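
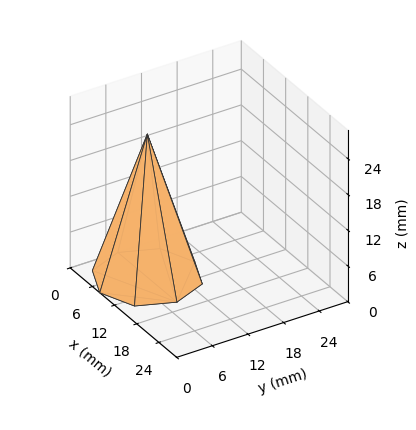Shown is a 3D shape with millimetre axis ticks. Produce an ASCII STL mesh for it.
Reading the render: the shape is a regular 8-sided pyramid, base circumscribed radius ≈ 8 mm, apex at z ≈ 24 mm (dimensions read to the nearest mm from the axis ticks). For the STL, each face is triangulated and given an outward normal.

solid part
  facet normal 0.0000 0.0000 -1.0000
    outer loop
      vertex 8.0 16.0 0.0
      vertex 13.7 13.7 0.0
      vertex 16.0 8.0 0.0
    endloop
  endfacet
  facet normal 0.0000 0.0000 -1.0000
    outer loop
      vertex 2.3 13.7 0.0
      vertex 8.0 16.0 0.0
      vertex 16.0 8.0 0.0
    endloop
  endfacet
  facet normal 0.0000 0.0000 -1.0000
    outer loop
      vertex 0.0 8.0 0.0
      vertex 2.3 13.7 0.0
      vertex 16.0 8.0 0.0
    endloop
  endfacet
  facet normal 0.0000 0.0000 -1.0000
    outer loop
      vertex 2.3 2.3 0.0
      vertex 0.0 8.0 0.0
      vertex 16.0 8.0 0.0
    endloop
  endfacet
  facet normal 0.0000 0.0000 -1.0000
    outer loop
      vertex 8.0 0.0 0.0
      vertex 2.3 2.3 0.0
      vertex 16.0 8.0 0.0
    endloop
  endfacet
  facet normal 0.0000 0.0000 -1.0000
    outer loop
      vertex 13.7 2.3 0.0
      vertex 8.0 0.0 0.0
      vertex 16.0 8.0 0.0
    endloop
  endfacet
  facet normal 0.8860 0.3575 0.2953
    outer loop
      vertex 16.0 8.0 0.0
      vertex 13.7 13.7 0.0
      vertex 8.0 8.0 24.0
    endloop
  endfacet
  facet normal 0.3575 0.8860 0.2953
    outer loop
      vertex 13.7 13.7 0.0
      vertex 8.0 16.0 0.0
      vertex 8.0 8.0 24.0
    endloop
  endfacet
  facet normal -0.3575 0.8860 0.2953
    outer loop
      vertex 8.0 16.0 0.0
      vertex 2.3 13.7 0.0
      vertex 8.0 8.0 24.0
    endloop
  endfacet
  facet normal -0.8860 0.3575 0.2953
    outer loop
      vertex 2.3 13.7 0.0
      vertex 0.0 8.0 0.0
      vertex 8.0 8.0 24.0
    endloop
  endfacet
  facet normal -0.8860 -0.3575 0.2953
    outer loop
      vertex 0.0 8.0 0.0
      vertex 2.3 2.3 0.0
      vertex 8.0 8.0 24.0
    endloop
  endfacet
  facet normal -0.3575 -0.8860 0.2953
    outer loop
      vertex 2.3 2.3 0.0
      vertex 8.0 0.0 0.0
      vertex 8.0 8.0 24.0
    endloop
  endfacet
  facet normal 0.3575 -0.8860 0.2953
    outer loop
      vertex 8.0 0.0 0.0
      vertex 13.7 2.3 0.0
      vertex 8.0 8.0 24.0
    endloop
  endfacet
  facet normal 0.8860 -0.3575 0.2953
    outer loop
      vertex 13.7 2.3 0.0
      vertex 16.0 8.0 0.0
      vertex 8.0 8.0 24.0
    endloop
  endfacet
endsolid part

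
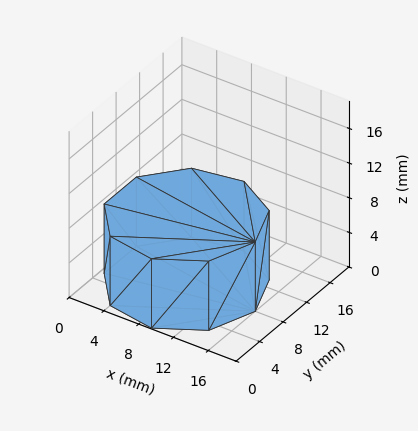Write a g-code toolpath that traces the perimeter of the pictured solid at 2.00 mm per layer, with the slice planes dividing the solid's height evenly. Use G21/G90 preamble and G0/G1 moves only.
Reading the render: the shape is a regular 9-sided prism (a cylinder approximated with 9 flat sides), circumscribed radius ≈ 8 mm, height ≈ 8 mm (dimensions read to the nearest mm from the axis ticks). For the g-code, the solid's height is divided into equal slices at the stated Δz and each level perimeter traced with G1 moves after a G0 lift.

; perimeter-only toolpath
G21 ; units = mm
G90 ; absolute positioning
G28 ; home
; layer 1
G0 Z2.00
G0 X16.00 Y8.00
G1 X14.13 Y13.14
G1 X9.39 Y15.88
G1 X4.00 Y14.93
G1 X0.48 Y10.74
G1 X0.48 Y5.26
G1 X4.00 Y1.07
G1 X9.39 Y0.12
G1 X14.13 Y2.86
G1 X16.00 Y8.00
; layer 2
G0 Z4.00
G0 X16.00 Y8.00
G1 X14.13 Y13.14
G1 X9.39 Y15.88
G1 X4.00 Y14.93
G1 X0.48 Y10.74
G1 X0.48 Y5.26
G1 X4.00 Y1.07
G1 X9.39 Y0.12
G1 X14.13 Y2.86
G1 X16.00 Y8.00
; layer 3
G0 Z6.00
G0 X16.00 Y8.00
G1 X14.13 Y13.14
G1 X9.39 Y15.88
G1 X4.00 Y14.93
G1 X0.48 Y10.74
G1 X0.48 Y5.26
G1 X4.00 Y1.07
G1 X9.39 Y0.12
G1 X14.13 Y2.86
G1 X16.00 Y8.00
; layer 4
G0 Z8.00
G0 X16.00 Y8.00
G1 X14.13 Y13.14
G1 X9.39 Y15.88
G1 X4.00 Y14.93
G1 X0.48 Y10.74
G1 X0.48 Y5.26
G1 X4.00 Y1.07
G1 X9.39 Y0.12
G1 X14.13 Y2.86
G1 X16.00 Y8.00
M2 ; end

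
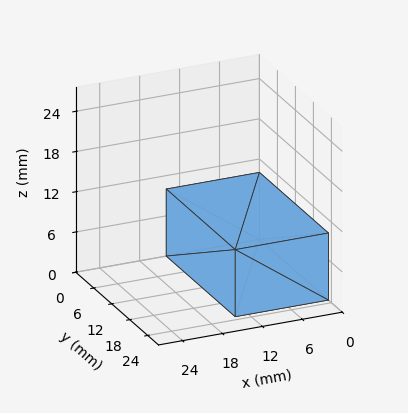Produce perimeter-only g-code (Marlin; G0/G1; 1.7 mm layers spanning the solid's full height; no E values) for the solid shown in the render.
Reading the render: the shape is a rectangular box, roughly 14 × 23 mm footprint and 10 mm tall (dimensions read to the nearest mm from the axis ticks). For the g-code, the solid's height is divided into equal slices at the stated Δz and each level perimeter traced with G1 moves after a G0 lift.

; perimeter-only toolpath
G21 ; units = mm
G90 ; absolute positioning
G28 ; home
; layer 1
G0 Z1.7
G0 X0.0 Y0.0
G1 X14.0 Y0.0
G1 X14.0 Y23.0
G1 X0.0 Y23.0
G1 X0.0 Y0.0
; layer 2
G0 Z3.3
G0 X0.0 Y0.0
G1 X14.0 Y0.0
G1 X14.0 Y23.0
G1 X0.0 Y23.0
G1 X0.0 Y0.0
; layer 3
G0 Z5.0
G0 X0.0 Y0.0
G1 X14.0 Y0.0
G1 X14.0 Y23.0
G1 X0.0 Y23.0
G1 X0.0 Y0.0
; layer 4
G0 Z6.7
G0 X0.0 Y0.0
G1 X14.0 Y0.0
G1 X14.0 Y23.0
G1 X0.0 Y23.0
G1 X0.0 Y0.0
; layer 5
G0 Z8.3
G0 X0.0 Y0.0
G1 X14.0 Y0.0
G1 X14.0 Y23.0
G1 X0.0 Y23.0
G1 X0.0 Y0.0
; layer 6
G0 Z10.0
G0 X0.0 Y0.0
G1 X14.0 Y0.0
G1 X14.0 Y23.0
G1 X0.0 Y23.0
G1 X0.0 Y0.0
M2 ; end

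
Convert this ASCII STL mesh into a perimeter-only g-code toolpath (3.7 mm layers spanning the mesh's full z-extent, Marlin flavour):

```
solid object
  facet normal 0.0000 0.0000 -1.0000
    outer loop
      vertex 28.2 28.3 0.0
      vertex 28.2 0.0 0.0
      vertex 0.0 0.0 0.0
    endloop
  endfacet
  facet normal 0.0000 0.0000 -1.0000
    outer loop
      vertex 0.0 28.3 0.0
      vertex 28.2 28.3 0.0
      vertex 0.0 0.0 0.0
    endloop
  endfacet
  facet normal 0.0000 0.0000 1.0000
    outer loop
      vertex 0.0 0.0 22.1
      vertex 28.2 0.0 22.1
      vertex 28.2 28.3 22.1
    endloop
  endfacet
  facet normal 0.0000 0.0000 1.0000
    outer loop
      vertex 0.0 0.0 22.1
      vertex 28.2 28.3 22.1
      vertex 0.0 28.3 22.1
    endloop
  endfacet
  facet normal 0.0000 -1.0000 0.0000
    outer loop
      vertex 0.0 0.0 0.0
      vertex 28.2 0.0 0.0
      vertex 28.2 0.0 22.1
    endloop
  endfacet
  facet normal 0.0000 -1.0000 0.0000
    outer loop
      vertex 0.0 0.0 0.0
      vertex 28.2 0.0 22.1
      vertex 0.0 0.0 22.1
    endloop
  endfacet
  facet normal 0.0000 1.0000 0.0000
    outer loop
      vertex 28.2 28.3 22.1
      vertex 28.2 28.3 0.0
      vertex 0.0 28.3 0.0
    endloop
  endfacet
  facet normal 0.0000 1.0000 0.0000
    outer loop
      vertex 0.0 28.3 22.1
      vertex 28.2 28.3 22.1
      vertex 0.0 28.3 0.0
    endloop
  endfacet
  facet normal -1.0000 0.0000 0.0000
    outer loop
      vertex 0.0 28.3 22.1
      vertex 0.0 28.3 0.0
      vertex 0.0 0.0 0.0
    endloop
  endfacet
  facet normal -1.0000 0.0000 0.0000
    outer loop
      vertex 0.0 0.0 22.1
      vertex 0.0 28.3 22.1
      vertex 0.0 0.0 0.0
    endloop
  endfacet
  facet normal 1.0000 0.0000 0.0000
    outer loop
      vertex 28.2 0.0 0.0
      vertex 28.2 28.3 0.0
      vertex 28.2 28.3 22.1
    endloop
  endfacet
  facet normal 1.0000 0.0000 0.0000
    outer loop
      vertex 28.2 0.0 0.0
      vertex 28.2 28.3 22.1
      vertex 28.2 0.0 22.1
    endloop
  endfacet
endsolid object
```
; perimeter-only toolpath
G21 ; units = mm
G90 ; absolute positioning
G28 ; home
; layer 1
G0 Z3.7
G0 X0.0 Y0.0
G1 X28.2 Y0.0
G1 X28.2 Y28.3
G1 X0.0 Y28.3
G1 X0.0 Y0.0
; layer 2
G0 Z7.4
G0 X0.0 Y0.0
G1 X28.2 Y0.0
G1 X28.2 Y28.3
G1 X0.0 Y28.3
G1 X0.0 Y0.0
; layer 3
G0 Z11.1
G0 X0.0 Y0.0
G1 X28.2 Y0.0
G1 X28.2 Y28.3
G1 X0.0 Y28.3
G1 X0.0 Y0.0
; layer 4
G0 Z14.7
G0 X0.0 Y0.0
G1 X28.2 Y0.0
G1 X28.2 Y28.3
G1 X0.0 Y28.3
G1 X0.0 Y0.0
; layer 5
G0 Z18.4
G0 X0.0 Y0.0
G1 X28.2 Y0.0
G1 X28.2 Y28.3
G1 X0.0 Y28.3
G1 X0.0 Y0.0
; layer 6
G0 Z22.1
G0 X0.0 Y0.0
G1 X28.2 Y0.0
G1 X28.2 Y28.3
G1 X0.0 Y28.3
G1 X0.0 Y0.0
M2 ; end

The solid is a rectangular box, roughly 28.2 × 28.3 mm footprint and 22.1 mm tall. Slicing at Δz = 3.7 mm — 6 equal slices spanning the solid's height, so layer i sits at z = i·h/6 — gives 6 non-empty perimeters. Each is a 4-segment closed polygon; G0 lifts to the layer z and rapids to the start vertex, then G1 traces the edges.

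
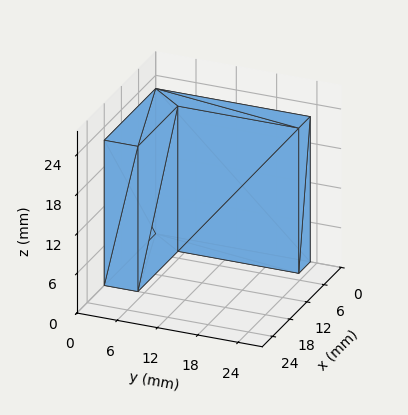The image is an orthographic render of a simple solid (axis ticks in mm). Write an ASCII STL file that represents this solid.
Reading the render: the shape is an L-shaped prism: outer 18 × 23 mm, arm thicknesses ≈ 5 mm (horizontal) and 4 mm (vertical), extruded 22 mm in z (dimensions read to the nearest mm from the axis ticks). For the STL, each face is triangulated and given an outward normal.

solid part
  facet normal 0.0000 0.0000 -1.0000
    outer loop
      vertex 18.000 5.000 0.000
      vertex 18.000 0.000 0.000
      vertex 0.000 0.000 0.000
    endloop
  endfacet
  facet normal 0.0000 0.0000 -1.0000
    outer loop
      vertex 4.000 5.000 0.000
      vertex 18.000 5.000 0.000
      vertex 0.000 0.000 0.000
    endloop
  endfacet
  facet normal 0.0000 0.0000 -1.0000
    outer loop
      vertex 4.000 23.000 0.000
      vertex 4.000 5.000 0.000
      vertex 0.000 0.000 0.000
    endloop
  endfacet
  facet normal 0.0000 0.0000 -1.0000
    outer loop
      vertex 0.000 23.000 0.000
      vertex 4.000 23.000 0.000
      vertex 0.000 0.000 0.000
    endloop
  endfacet
  facet normal 0.0000 0.0000 1.0000
    outer loop
      vertex 0.000 0.000 22.000
      vertex 18.000 0.000 22.000
      vertex 18.000 5.000 22.000
    endloop
  endfacet
  facet normal 0.0000 0.0000 1.0000
    outer loop
      vertex 0.000 0.000 22.000
      vertex 18.000 5.000 22.000
      vertex 4.000 5.000 22.000
    endloop
  endfacet
  facet normal 0.0000 0.0000 1.0000
    outer loop
      vertex 0.000 0.000 22.000
      vertex 4.000 5.000 22.000
      vertex 4.000 23.000 22.000
    endloop
  endfacet
  facet normal 0.0000 0.0000 1.0000
    outer loop
      vertex 0.000 0.000 22.000
      vertex 4.000 23.000 22.000
      vertex 0.000 23.000 22.000
    endloop
  endfacet
  facet normal 0.0000 -1.0000 0.0000
    outer loop
      vertex 0.000 0.000 0.000
      vertex 18.000 0.000 0.000
      vertex 18.000 0.000 22.000
    endloop
  endfacet
  facet normal 0.0000 -1.0000 0.0000
    outer loop
      vertex 0.000 0.000 0.000
      vertex 18.000 0.000 22.000
      vertex 0.000 0.000 22.000
    endloop
  endfacet
  facet normal 1.0000 0.0000 0.0000
    outer loop
      vertex 18.000 0.000 0.000
      vertex 18.000 5.000 0.000
      vertex 18.000 5.000 22.000
    endloop
  endfacet
  facet normal 1.0000 0.0000 0.0000
    outer loop
      vertex 18.000 0.000 0.000
      vertex 18.000 5.000 22.000
      vertex 18.000 0.000 22.000
    endloop
  endfacet
  facet normal 0.0000 1.0000 0.0000
    outer loop
      vertex 18.000 5.000 0.000
      vertex 4.000 5.000 0.000
      vertex 4.000 5.000 22.000
    endloop
  endfacet
  facet normal 0.0000 1.0000 0.0000
    outer loop
      vertex 18.000 5.000 0.000
      vertex 4.000 5.000 22.000
      vertex 18.000 5.000 22.000
    endloop
  endfacet
  facet normal 1.0000 0.0000 0.0000
    outer loop
      vertex 4.000 5.000 0.000
      vertex 4.000 23.000 0.000
      vertex 4.000 23.000 22.000
    endloop
  endfacet
  facet normal 1.0000 0.0000 0.0000
    outer loop
      vertex 4.000 5.000 0.000
      vertex 4.000 23.000 22.000
      vertex 4.000 5.000 22.000
    endloop
  endfacet
  facet normal 0.0000 1.0000 0.0000
    outer loop
      vertex 4.000 23.000 0.000
      vertex 0.000 23.000 0.000
      vertex 0.000 23.000 22.000
    endloop
  endfacet
  facet normal 0.0000 1.0000 0.0000
    outer loop
      vertex 4.000 23.000 0.000
      vertex 0.000 23.000 22.000
      vertex 4.000 23.000 22.000
    endloop
  endfacet
  facet normal -1.0000 0.0000 0.0000
    outer loop
      vertex 0.000 23.000 0.000
      vertex 0.000 0.000 0.000
      vertex 0.000 0.000 22.000
    endloop
  endfacet
  facet normal -1.0000 0.0000 0.0000
    outer loop
      vertex 0.000 23.000 0.000
      vertex 0.000 0.000 22.000
      vertex 0.000 23.000 22.000
    endloop
  endfacet
endsolid part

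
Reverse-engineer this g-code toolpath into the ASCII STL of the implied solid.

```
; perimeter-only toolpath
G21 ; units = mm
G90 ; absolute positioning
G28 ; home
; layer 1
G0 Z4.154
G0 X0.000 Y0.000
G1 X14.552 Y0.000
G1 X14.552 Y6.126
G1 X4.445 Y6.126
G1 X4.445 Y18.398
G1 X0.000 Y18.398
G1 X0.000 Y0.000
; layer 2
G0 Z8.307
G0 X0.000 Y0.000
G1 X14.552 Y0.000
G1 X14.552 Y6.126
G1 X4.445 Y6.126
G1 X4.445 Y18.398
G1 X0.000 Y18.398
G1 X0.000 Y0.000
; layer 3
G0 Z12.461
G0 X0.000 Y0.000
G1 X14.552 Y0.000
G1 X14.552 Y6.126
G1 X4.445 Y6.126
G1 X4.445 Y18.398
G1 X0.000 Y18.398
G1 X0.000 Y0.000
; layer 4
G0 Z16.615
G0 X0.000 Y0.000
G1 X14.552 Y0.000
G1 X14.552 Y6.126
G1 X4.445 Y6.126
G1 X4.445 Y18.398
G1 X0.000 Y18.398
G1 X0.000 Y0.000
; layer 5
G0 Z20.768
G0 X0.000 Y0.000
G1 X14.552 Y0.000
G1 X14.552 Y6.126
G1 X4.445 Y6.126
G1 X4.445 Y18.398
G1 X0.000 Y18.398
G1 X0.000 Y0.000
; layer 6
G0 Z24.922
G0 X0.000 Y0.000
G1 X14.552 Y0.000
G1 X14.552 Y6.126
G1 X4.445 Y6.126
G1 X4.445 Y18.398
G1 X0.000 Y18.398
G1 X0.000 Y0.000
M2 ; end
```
solid part
  facet normal 0.0000 0.0000 -1.0000
    outer loop
      vertex 14.552 6.126 0.000
      vertex 14.552 0.000 0.000
      vertex 0.000 0.000 0.000
    endloop
  endfacet
  facet normal 0.0000 0.0000 -1.0000
    outer loop
      vertex 4.445 6.126 0.000
      vertex 14.552 6.126 0.000
      vertex 0.000 0.000 0.000
    endloop
  endfacet
  facet normal 0.0000 0.0000 -1.0000
    outer loop
      vertex 4.445 18.398 0.000
      vertex 4.445 6.126 0.000
      vertex 0.000 0.000 0.000
    endloop
  endfacet
  facet normal 0.0000 0.0000 -1.0000
    outer loop
      vertex 0.000 18.398 0.000
      vertex 4.445 18.398 0.000
      vertex 0.000 0.000 0.000
    endloop
  endfacet
  facet normal 0.0000 0.0000 1.0000
    outer loop
      vertex 0.000 0.000 24.922
      vertex 14.552 0.000 24.922
      vertex 14.552 6.126 24.922
    endloop
  endfacet
  facet normal 0.0000 0.0000 1.0000
    outer loop
      vertex 0.000 0.000 24.922
      vertex 14.552 6.126 24.922
      vertex 4.445 6.126 24.922
    endloop
  endfacet
  facet normal 0.0000 0.0000 1.0000
    outer loop
      vertex 0.000 0.000 24.922
      vertex 4.445 6.126 24.922
      vertex 4.445 18.398 24.922
    endloop
  endfacet
  facet normal 0.0000 0.0000 1.0000
    outer loop
      vertex 0.000 0.000 24.922
      vertex 4.445 18.398 24.922
      vertex 0.000 18.398 24.922
    endloop
  endfacet
  facet normal 0.0000 -1.0000 0.0000
    outer loop
      vertex 0.000 0.000 0.000
      vertex 14.552 0.000 0.000
      vertex 14.552 0.000 24.922
    endloop
  endfacet
  facet normal 0.0000 -1.0000 0.0000
    outer loop
      vertex 0.000 0.000 0.000
      vertex 14.552 0.000 24.922
      vertex 0.000 0.000 24.922
    endloop
  endfacet
  facet normal 1.0000 0.0000 0.0000
    outer loop
      vertex 14.552 0.000 0.000
      vertex 14.552 6.126 0.000
      vertex 14.552 6.126 24.922
    endloop
  endfacet
  facet normal 1.0000 0.0000 0.0000
    outer loop
      vertex 14.552 0.000 0.000
      vertex 14.552 6.126 24.922
      vertex 14.552 0.000 24.922
    endloop
  endfacet
  facet normal 0.0000 1.0000 0.0000
    outer loop
      vertex 14.552 6.126 0.000
      vertex 4.445 6.126 0.000
      vertex 4.445 6.126 24.922
    endloop
  endfacet
  facet normal 0.0000 1.0000 0.0000
    outer loop
      vertex 14.552 6.126 0.000
      vertex 4.445 6.126 24.922
      vertex 14.552 6.126 24.922
    endloop
  endfacet
  facet normal 1.0000 0.0000 0.0000
    outer loop
      vertex 4.445 6.126 0.000
      vertex 4.445 18.398 0.000
      vertex 4.445 18.398 24.922
    endloop
  endfacet
  facet normal 1.0000 0.0000 0.0000
    outer loop
      vertex 4.445 6.126 0.000
      vertex 4.445 18.398 24.922
      vertex 4.445 6.126 24.922
    endloop
  endfacet
  facet normal 0.0000 1.0000 0.0000
    outer loop
      vertex 4.445 18.398 0.000
      vertex 0.000 18.398 0.000
      vertex 0.000 18.398 24.922
    endloop
  endfacet
  facet normal 0.0000 1.0000 0.0000
    outer loop
      vertex 4.445 18.398 0.000
      vertex 0.000 18.398 24.922
      vertex 4.445 18.398 24.922
    endloop
  endfacet
  facet normal -1.0000 0.0000 0.0000
    outer loop
      vertex 0.000 18.398 0.000
      vertex 0.000 0.000 0.000
      vertex 0.000 0.000 24.922
    endloop
  endfacet
  facet normal -1.0000 0.0000 0.0000
    outer loop
      vertex 0.000 18.398 0.000
      vertex 0.000 0.000 24.922
      vertex 0.000 18.398 24.922
    endloop
  endfacet
endsolid part

The G0 Z moves step by Δz≈4.154 mm. Every layer's G1 loop is the same polygon, so the solid is a straight extrusion of it from z=0 to z≈24.9. Closing with flat bottom and top caps and triangulating gives 20 facets — an L-shaped prism: outer 14.6 × 18.4 mm, arm thicknesses ≈ 6.13 mm (horizontal) and 4.45 mm (vertical), extruded 24.9 mm in z.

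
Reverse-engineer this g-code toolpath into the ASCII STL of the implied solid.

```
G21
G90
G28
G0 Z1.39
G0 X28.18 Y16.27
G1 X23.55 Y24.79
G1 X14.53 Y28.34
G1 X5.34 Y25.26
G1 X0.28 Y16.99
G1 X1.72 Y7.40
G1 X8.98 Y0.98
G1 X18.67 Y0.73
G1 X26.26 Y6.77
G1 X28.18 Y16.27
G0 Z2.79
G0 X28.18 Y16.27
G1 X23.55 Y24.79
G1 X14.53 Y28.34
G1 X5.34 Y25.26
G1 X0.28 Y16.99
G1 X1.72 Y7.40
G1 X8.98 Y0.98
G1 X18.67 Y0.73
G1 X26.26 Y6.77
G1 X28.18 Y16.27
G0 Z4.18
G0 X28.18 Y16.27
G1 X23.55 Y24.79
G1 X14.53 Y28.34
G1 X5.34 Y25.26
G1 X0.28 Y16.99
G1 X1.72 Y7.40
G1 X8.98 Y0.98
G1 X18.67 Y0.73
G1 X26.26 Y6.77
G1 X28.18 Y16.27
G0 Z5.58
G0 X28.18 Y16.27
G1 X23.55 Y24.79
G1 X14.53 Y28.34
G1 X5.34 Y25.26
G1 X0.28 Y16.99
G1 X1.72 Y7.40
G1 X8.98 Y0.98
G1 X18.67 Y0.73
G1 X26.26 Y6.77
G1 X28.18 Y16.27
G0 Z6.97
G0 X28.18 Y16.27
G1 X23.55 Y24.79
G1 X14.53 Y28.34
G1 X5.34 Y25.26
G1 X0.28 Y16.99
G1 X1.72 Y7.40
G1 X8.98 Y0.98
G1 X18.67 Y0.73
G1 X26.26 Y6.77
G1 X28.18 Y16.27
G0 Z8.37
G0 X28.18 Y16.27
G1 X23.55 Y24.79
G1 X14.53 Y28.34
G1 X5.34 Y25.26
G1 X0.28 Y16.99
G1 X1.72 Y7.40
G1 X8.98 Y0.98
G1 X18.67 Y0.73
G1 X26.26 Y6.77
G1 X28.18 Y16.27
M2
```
solid part
  facet normal 0.0000 0.0000 -1.0000
    outer loop
      vertex 14.53 28.34 0.00
      vertex 23.55 24.79 0.00
      vertex 28.18 16.27 0.00
    endloop
  endfacet
  facet normal 0.0000 0.0000 -1.0000
    outer loop
      vertex 5.34 25.26 0.00
      vertex 14.53 28.34 0.00
      vertex 28.18 16.27 0.00
    endloop
  endfacet
  facet normal 0.0000 0.0000 -1.0000
    outer loop
      vertex 0.28 16.99 0.00
      vertex 5.34 25.26 0.00
      vertex 28.18 16.27 0.00
    endloop
  endfacet
  facet normal 0.0000 0.0000 -1.0000
    outer loop
      vertex 1.72 7.40 0.00
      vertex 0.28 16.99 0.00
      vertex 28.18 16.27 0.00
    endloop
  endfacet
  facet normal 0.0000 0.0000 -1.0000
    outer loop
      vertex 8.98 0.98 0.00
      vertex 1.72 7.40 0.00
      vertex 28.18 16.27 0.00
    endloop
  endfacet
  facet normal 0.0000 0.0000 -1.0000
    outer loop
      vertex 18.67 0.73 0.00
      vertex 8.98 0.98 0.00
      vertex 28.18 16.27 0.00
    endloop
  endfacet
  facet normal 0.0000 0.0000 -1.0000
    outer loop
      vertex 26.26 6.77 0.00
      vertex 18.67 0.73 0.00
      vertex 28.18 16.27 0.00
    endloop
  endfacet
  facet normal 0.0000 0.0000 1.0000
    outer loop
      vertex 28.18 16.27 8.37
      vertex 23.55 24.79 8.37
      vertex 14.53 28.34 8.37
    endloop
  endfacet
  facet normal 0.0000 0.0000 1.0000
    outer loop
      vertex 28.18 16.27 8.37
      vertex 14.53 28.34 8.37
      vertex 5.34 25.26 8.37
    endloop
  endfacet
  facet normal 0.0000 0.0000 1.0000
    outer loop
      vertex 28.18 16.27 8.37
      vertex 5.34 25.26 8.37
      vertex 0.28 16.99 8.37
    endloop
  endfacet
  facet normal 0.0000 0.0000 1.0000
    outer loop
      vertex 28.18 16.27 8.37
      vertex 0.28 16.99 8.37
      vertex 1.72 7.40 8.37
    endloop
  endfacet
  facet normal 0.0000 0.0000 1.0000
    outer loop
      vertex 28.18 16.27 8.37
      vertex 1.72 7.40 8.37
      vertex 8.98 0.98 8.37
    endloop
  endfacet
  facet normal 0.0000 0.0000 1.0000
    outer loop
      vertex 28.18 16.27 8.37
      vertex 8.98 0.98 8.37
      vertex 18.67 0.73 8.37
    endloop
  endfacet
  facet normal 0.0000 0.0000 1.0000
    outer loop
      vertex 28.18 16.27 8.37
      vertex 18.67 0.73 8.37
      vertex 26.26 6.77 8.37
    endloop
  endfacet
  facet normal 0.8786 0.4775 0.0000
    outer loop
      vertex 28.18 16.27 0.00
      vertex 23.55 24.79 0.00
      vertex 23.55 24.79 8.37
    endloop
  endfacet
  facet normal 0.8786 0.4775 0.0000
    outer loop
      vertex 28.18 16.27 0.00
      vertex 23.55 24.79 8.37
      vertex 28.18 16.27 8.37
    endloop
  endfacet
  facet normal 0.3662 0.9305 0.0000
    outer loop
      vertex 23.55 24.79 0.00
      vertex 14.53 28.34 0.00
      vertex 14.53 28.34 8.37
    endloop
  endfacet
  facet normal 0.3662 0.9305 0.0000
    outer loop
      vertex 23.55 24.79 0.00
      vertex 14.53 28.34 8.37
      vertex 23.55 24.79 8.37
    endloop
  endfacet
  facet normal -0.3178 0.9482 0.0000
    outer loop
      vertex 14.53 28.34 0.00
      vertex 5.34 25.26 0.00
      vertex 5.34 25.26 8.37
    endloop
  endfacet
  facet normal -0.3178 0.9482 0.0000
    outer loop
      vertex 14.53 28.34 0.00
      vertex 5.34 25.26 8.37
      vertex 14.53 28.34 8.37
    endloop
  endfacet
  facet normal -0.8530 0.5219 0.0000
    outer loop
      vertex 5.34 25.26 0.00
      vertex 0.28 16.99 0.00
      vertex 0.28 16.99 8.37
    endloop
  endfacet
  facet normal -0.8530 0.5219 0.0000
    outer loop
      vertex 5.34 25.26 0.00
      vertex 0.28 16.99 8.37
      vertex 5.34 25.26 8.37
    endloop
  endfacet
  facet normal -0.9889 -0.1485 0.0000
    outer loop
      vertex 0.28 16.99 0.00
      vertex 1.72 7.40 0.00
      vertex 1.72 7.40 8.37
    endloop
  endfacet
  facet normal -0.9889 -0.1485 0.0000
    outer loop
      vertex 0.28 16.99 0.00
      vertex 1.72 7.40 8.37
      vertex 0.28 16.99 8.37
    endloop
  endfacet
  facet normal -0.6624 -0.7491 0.0000
    outer loop
      vertex 1.72 7.40 0.00
      vertex 8.98 0.98 0.00
      vertex 8.98 0.98 8.37
    endloop
  endfacet
  facet normal -0.6624 -0.7491 0.0000
    outer loop
      vertex 1.72 7.40 0.00
      vertex 8.98 0.98 8.37
      vertex 1.72 7.40 8.37
    endloop
  endfacet
  facet normal -0.0258 -0.9997 0.0000
    outer loop
      vertex 8.98 0.98 0.00
      vertex 18.67 0.73 0.00
      vertex 18.67 0.73 8.37
    endloop
  endfacet
  facet normal -0.0258 -0.9997 0.0000
    outer loop
      vertex 8.98 0.98 0.00
      vertex 18.67 0.73 8.37
      vertex 8.98 0.98 8.37
    endloop
  endfacet
  facet normal 0.6227 -0.7825 0.0000
    outer loop
      vertex 18.67 0.73 0.00
      vertex 26.26 6.77 0.00
      vertex 26.26 6.77 8.37
    endloop
  endfacet
  facet normal 0.6227 -0.7825 0.0000
    outer loop
      vertex 18.67 0.73 0.00
      vertex 26.26 6.77 8.37
      vertex 18.67 0.73 8.37
    endloop
  endfacet
  facet normal 0.9802 -0.1981 0.0000
    outer loop
      vertex 26.26 6.77 0.00
      vertex 28.18 16.27 0.00
      vertex 28.18 16.27 8.37
    endloop
  endfacet
  facet normal 0.9802 -0.1981 0.0000
    outer loop
      vertex 26.26 6.77 0.00
      vertex 28.18 16.27 8.37
      vertex 26.26 6.77 8.37
    endloop
  endfacet
endsolid part

The G0 Z moves step by Δz≈1.39 mm. Every layer's G1 loop is the same polygon, so the solid is a straight extrusion of it from z=0 to z≈8.37. Closing with flat bottom and top caps and triangulating gives 32 facets — a regular 9-sided prism (a cylinder approximated with 9 flat sides), circumscribed radius ≈ 14.2 mm, height ≈ 8.37 mm.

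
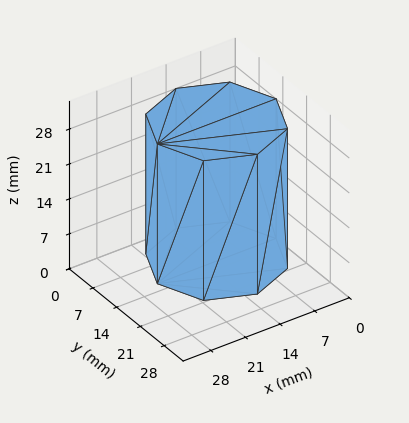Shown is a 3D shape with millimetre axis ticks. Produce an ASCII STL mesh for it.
Reading the render: the shape is a regular 8-sided prism (a cylinder approximated with 8 flat sides), circumscribed radius ≈ 12 mm, height ≈ 28 mm (dimensions read to the nearest mm from the axis ticks). For the STL, each face is triangulated and given an outward normal.

solid part
  facet normal 0.0000 0.0000 -1.0000
    outer loop
      vertex 12.0 24.0 0.0
      vertex 20.5 20.5 0.0
      vertex 24.0 12.0 0.0
    endloop
  endfacet
  facet normal 0.0000 0.0000 -1.0000
    outer loop
      vertex 3.5 20.5 0.0
      vertex 12.0 24.0 0.0
      vertex 24.0 12.0 0.0
    endloop
  endfacet
  facet normal 0.0000 0.0000 -1.0000
    outer loop
      vertex 0.0 12.0 0.0
      vertex 3.5 20.5 0.0
      vertex 24.0 12.0 0.0
    endloop
  endfacet
  facet normal 0.0000 0.0000 -1.0000
    outer loop
      vertex 3.5 3.5 0.0
      vertex 0.0 12.0 0.0
      vertex 24.0 12.0 0.0
    endloop
  endfacet
  facet normal 0.0000 0.0000 -1.0000
    outer loop
      vertex 12.0 0.0 0.0
      vertex 3.5 3.5 0.0
      vertex 24.0 12.0 0.0
    endloop
  endfacet
  facet normal 0.0000 0.0000 -1.0000
    outer loop
      vertex 20.5 3.5 0.0
      vertex 12.0 0.0 0.0
      vertex 24.0 12.0 0.0
    endloop
  endfacet
  facet normal 0.0000 0.0000 1.0000
    outer loop
      vertex 24.0 12.0 28.0
      vertex 20.5 20.5 28.0
      vertex 12.0 24.0 28.0
    endloop
  endfacet
  facet normal 0.0000 0.0000 1.0000
    outer loop
      vertex 24.0 12.0 28.0
      vertex 12.0 24.0 28.0
      vertex 3.5 20.5 28.0
    endloop
  endfacet
  facet normal 0.0000 0.0000 1.0000
    outer loop
      vertex 24.0 12.0 28.0
      vertex 3.5 20.5 28.0
      vertex 0.0 12.0 28.0
    endloop
  endfacet
  facet normal 0.0000 0.0000 1.0000
    outer loop
      vertex 24.0 12.0 28.0
      vertex 0.0 12.0 28.0
      vertex 3.5 3.5 28.0
    endloop
  endfacet
  facet normal 0.0000 0.0000 1.0000
    outer loop
      vertex 24.0 12.0 28.0
      vertex 3.5 3.5 28.0
      vertex 12.0 0.0 28.0
    endloop
  endfacet
  facet normal 0.0000 0.0000 1.0000
    outer loop
      vertex 24.0 12.0 28.0
      vertex 12.0 0.0 28.0
      vertex 20.5 3.5 28.0
    endloop
  endfacet
  facet normal 0.9247 0.3807 0.0000
    outer loop
      vertex 24.0 12.0 0.0
      vertex 20.5 20.5 0.0
      vertex 20.5 20.5 28.0
    endloop
  endfacet
  facet normal 0.9247 0.3807 0.0000
    outer loop
      vertex 24.0 12.0 0.0
      vertex 20.5 20.5 28.0
      vertex 24.0 12.0 28.0
    endloop
  endfacet
  facet normal 0.3807 0.9247 0.0000
    outer loop
      vertex 20.5 20.5 0.0
      vertex 12.0 24.0 0.0
      vertex 12.0 24.0 28.0
    endloop
  endfacet
  facet normal 0.3807 0.9247 0.0000
    outer loop
      vertex 20.5 20.5 0.0
      vertex 12.0 24.0 28.0
      vertex 20.5 20.5 28.0
    endloop
  endfacet
  facet normal -0.3807 0.9247 0.0000
    outer loop
      vertex 12.0 24.0 0.0
      vertex 3.5 20.5 0.0
      vertex 3.5 20.5 28.0
    endloop
  endfacet
  facet normal -0.3807 0.9247 0.0000
    outer loop
      vertex 12.0 24.0 0.0
      vertex 3.5 20.5 28.0
      vertex 12.0 24.0 28.0
    endloop
  endfacet
  facet normal -0.9247 0.3807 0.0000
    outer loop
      vertex 3.5 20.5 0.0
      vertex 0.0 12.0 0.0
      vertex 0.0 12.0 28.0
    endloop
  endfacet
  facet normal -0.9247 0.3807 0.0000
    outer loop
      vertex 3.5 20.5 0.0
      vertex 0.0 12.0 28.0
      vertex 3.5 20.5 28.0
    endloop
  endfacet
  facet normal -0.9247 -0.3807 0.0000
    outer loop
      vertex 0.0 12.0 0.0
      vertex 3.5 3.5 0.0
      vertex 3.5 3.5 28.0
    endloop
  endfacet
  facet normal -0.9247 -0.3807 0.0000
    outer loop
      vertex 0.0 12.0 0.0
      vertex 3.5 3.5 28.0
      vertex 0.0 12.0 28.0
    endloop
  endfacet
  facet normal -0.3807 -0.9247 0.0000
    outer loop
      vertex 3.5 3.5 0.0
      vertex 12.0 0.0 0.0
      vertex 12.0 0.0 28.0
    endloop
  endfacet
  facet normal -0.3807 -0.9247 0.0000
    outer loop
      vertex 3.5 3.5 0.0
      vertex 12.0 0.0 28.0
      vertex 3.5 3.5 28.0
    endloop
  endfacet
  facet normal 0.3807 -0.9247 0.0000
    outer loop
      vertex 12.0 0.0 0.0
      vertex 20.5 3.5 0.0
      vertex 20.5 3.5 28.0
    endloop
  endfacet
  facet normal 0.3807 -0.9247 0.0000
    outer loop
      vertex 12.0 0.0 0.0
      vertex 20.5 3.5 28.0
      vertex 12.0 0.0 28.0
    endloop
  endfacet
  facet normal 0.9247 -0.3807 0.0000
    outer loop
      vertex 20.5 3.5 0.0
      vertex 24.0 12.0 0.0
      vertex 24.0 12.0 28.0
    endloop
  endfacet
  facet normal 0.9247 -0.3807 0.0000
    outer loop
      vertex 20.5 3.5 0.0
      vertex 24.0 12.0 28.0
      vertex 20.5 3.5 28.0
    endloop
  endfacet
endsolid part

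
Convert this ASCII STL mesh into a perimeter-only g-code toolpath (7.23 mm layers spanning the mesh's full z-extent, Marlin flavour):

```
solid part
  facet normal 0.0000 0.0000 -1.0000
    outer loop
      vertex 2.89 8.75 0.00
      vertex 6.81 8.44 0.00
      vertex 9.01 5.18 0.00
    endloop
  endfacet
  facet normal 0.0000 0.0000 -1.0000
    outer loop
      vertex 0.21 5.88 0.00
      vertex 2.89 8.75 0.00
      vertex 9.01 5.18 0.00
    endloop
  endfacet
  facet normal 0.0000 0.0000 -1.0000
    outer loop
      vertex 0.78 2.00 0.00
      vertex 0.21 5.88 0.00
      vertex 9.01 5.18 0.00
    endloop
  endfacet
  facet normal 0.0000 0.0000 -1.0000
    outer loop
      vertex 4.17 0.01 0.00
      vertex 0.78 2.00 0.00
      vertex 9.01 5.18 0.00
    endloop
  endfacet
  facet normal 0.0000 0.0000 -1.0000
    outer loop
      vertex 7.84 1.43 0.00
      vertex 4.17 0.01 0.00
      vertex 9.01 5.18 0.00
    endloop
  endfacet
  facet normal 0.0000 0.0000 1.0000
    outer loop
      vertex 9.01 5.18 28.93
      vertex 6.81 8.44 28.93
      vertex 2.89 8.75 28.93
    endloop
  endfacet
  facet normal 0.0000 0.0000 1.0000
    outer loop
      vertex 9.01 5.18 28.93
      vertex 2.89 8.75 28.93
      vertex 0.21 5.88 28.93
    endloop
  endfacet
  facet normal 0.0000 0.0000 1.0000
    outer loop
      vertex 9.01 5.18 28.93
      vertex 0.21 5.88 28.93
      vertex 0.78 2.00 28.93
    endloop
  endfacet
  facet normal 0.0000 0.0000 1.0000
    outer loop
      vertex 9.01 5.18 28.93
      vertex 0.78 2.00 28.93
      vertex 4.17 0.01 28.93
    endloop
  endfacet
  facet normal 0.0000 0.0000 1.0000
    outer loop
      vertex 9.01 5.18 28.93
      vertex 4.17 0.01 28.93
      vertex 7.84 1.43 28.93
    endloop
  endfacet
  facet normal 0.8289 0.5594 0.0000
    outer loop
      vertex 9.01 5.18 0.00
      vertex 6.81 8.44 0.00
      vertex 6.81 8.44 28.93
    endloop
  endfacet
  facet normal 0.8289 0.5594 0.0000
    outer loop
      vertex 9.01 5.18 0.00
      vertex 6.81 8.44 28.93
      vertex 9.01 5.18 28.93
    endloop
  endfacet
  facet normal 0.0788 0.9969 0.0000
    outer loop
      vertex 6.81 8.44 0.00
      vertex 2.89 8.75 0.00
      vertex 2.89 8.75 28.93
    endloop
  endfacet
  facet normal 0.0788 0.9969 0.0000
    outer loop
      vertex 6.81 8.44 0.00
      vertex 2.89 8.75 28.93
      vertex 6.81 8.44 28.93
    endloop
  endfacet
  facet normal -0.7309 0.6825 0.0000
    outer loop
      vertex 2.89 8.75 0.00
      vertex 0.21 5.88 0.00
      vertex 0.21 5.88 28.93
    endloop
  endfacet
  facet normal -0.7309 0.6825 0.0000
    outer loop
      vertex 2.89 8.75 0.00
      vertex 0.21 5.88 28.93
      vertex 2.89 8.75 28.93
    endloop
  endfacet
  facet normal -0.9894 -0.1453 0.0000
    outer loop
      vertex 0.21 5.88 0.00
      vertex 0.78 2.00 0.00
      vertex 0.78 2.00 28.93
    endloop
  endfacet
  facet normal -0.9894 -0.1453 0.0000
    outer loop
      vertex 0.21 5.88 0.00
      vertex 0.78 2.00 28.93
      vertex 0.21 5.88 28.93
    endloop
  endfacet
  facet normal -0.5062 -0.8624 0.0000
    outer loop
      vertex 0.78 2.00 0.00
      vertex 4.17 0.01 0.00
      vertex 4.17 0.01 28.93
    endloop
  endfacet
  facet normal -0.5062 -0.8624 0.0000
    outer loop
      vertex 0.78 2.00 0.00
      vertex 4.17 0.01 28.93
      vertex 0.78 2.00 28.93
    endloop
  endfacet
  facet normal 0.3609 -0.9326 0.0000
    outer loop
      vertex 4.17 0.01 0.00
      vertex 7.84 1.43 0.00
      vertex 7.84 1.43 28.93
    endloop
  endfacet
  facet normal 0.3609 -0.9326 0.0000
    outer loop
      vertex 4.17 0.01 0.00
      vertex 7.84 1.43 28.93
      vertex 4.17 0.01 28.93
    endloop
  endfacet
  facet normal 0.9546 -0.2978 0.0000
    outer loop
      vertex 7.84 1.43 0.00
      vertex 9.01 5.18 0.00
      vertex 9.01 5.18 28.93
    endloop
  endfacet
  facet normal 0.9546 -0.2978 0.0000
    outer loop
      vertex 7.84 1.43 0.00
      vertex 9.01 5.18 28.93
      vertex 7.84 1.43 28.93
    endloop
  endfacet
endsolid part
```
; perimeter-only toolpath
G21 ; units = mm
G90 ; absolute positioning
G28 ; home
; layer 1
G0 Z7.23
G0 X9.01 Y5.18
G1 X6.81 Y8.44
G1 X2.89 Y8.75
G1 X0.21 Y5.88
G1 X0.78 Y2.00
G1 X4.17 Y0.01
G1 X7.84 Y1.43
G1 X9.01 Y5.18
; layer 2
G0 Z14.46
G0 X9.01 Y5.18
G1 X6.81 Y8.44
G1 X2.89 Y8.75
G1 X0.21 Y5.88
G1 X0.78 Y2.00
G1 X4.17 Y0.01
G1 X7.84 Y1.43
G1 X9.01 Y5.18
; layer 3
G0 Z21.70
G0 X9.01 Y5.18
G1 X6.81 Y8.44
G1 X2.89 Y8.75
G1 X0.21 Y5.88
G1 X0.78 Y2.00
G1 X4.17 Y0.01
G1 X7.84 Y1.43
G1 X9.01 Y5.18
; layer 4
G0 Z28.93
G0 X9.01 Y5.18
G1 X6.81 Y8.44
G1 X2.89 Y8.75
G1 X0.21 Y5.88
G1 X0.78 Y2.00
G1 X4.17 Y0.01
G1 X7.84 Y1.43
G1 X9.01 Y5.18
M2 ; end

The solid is a regular 7-sided prism (a cylinder approximated with 7 flat sides), circumscribed radius ≈ 4.53 mm, height ≈ 28.9 mm. Slicing at Δz = 7.23 mm — 4 equal slices spanning the solid's height, so layer i sits at z = i·h/4 — gives 4 non-empty perimeters. Each is a 7-segment closed polygon; G0 lifts to the layer z and rapids to the start vertex, then G1 traces the edges.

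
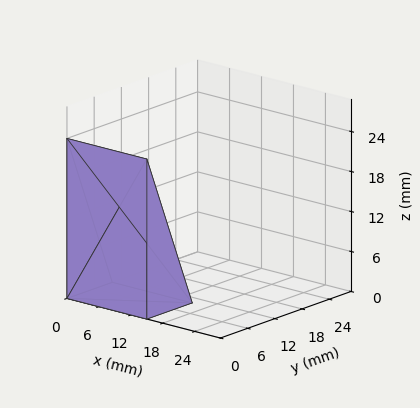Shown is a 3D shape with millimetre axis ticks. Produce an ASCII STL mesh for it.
Reading the render: the shape is a wedge (ramp): 15 × 10 mm base, rising to 24 mm along the y=0 edge and sloping linearly to z=0 at y=10 (dimensions read to the nearest mm from the axis ticks). For the STL, each face is triangulated and given an outward normal.

solid part
  facet normal 0.0000 0.0000 -1.0000
    outer loop
      vertex 15.00 10.00 0.00
      vertex 15.00 0.00 0.00
      vertex 0.00 0.00 0.00
    endloop
  endfacet
  facet normal 0.0000 0.0000 -1.0000
    outer loop
      vertex 0.00 10.00 0.00
      vertex 15.00 10.00 0.00
      vertex 0.00 0.00 0.00
    endloop
  endfacet
  facet normal 0.0000 -1.0000 0.0000
    outer loop
      vertex 0.00 0.00 0.00
      vertex 15.00 0.00 0.00
      vertex 15.00 0.00 24.00
    endloop
  endfacet
  facet normal 0.0000 -1.0000 0.0000
    outer loop
      vertex 0.00 0.00 0.00
      vertex 15.00 0.00 24.00
      vertex 0.00 0.00 24.00
    endloop
  endfacet
  facet normal 0.0000 0.9231 0.3846
    outer loop
      vertex 0.00 0.00 24.00
      vertex 15.00 0.00 24.00
      vertex 15.00 10.00 0.00
    endloop
  endfacet
  facet normal 0.0000 0.9231 0.3846
    outer loop
      vertex 0.00 0.00 24.00
      vertex 15.00 10.00 0.00
      vertex 0.00 10.00 0.00
    endloop
  endfacet
  facet normal -1.0000 0.0000 0.0000
    outer loop
      vertex 0.00 0.00 24.00
      vertex 0.00 10.00 0.00
      vertex 0.00 0.00 0.00
    endloop
  endfacet
  facet normal 1.0000 0.0000 0.0000
    outer loop
      vertex 15.00 0.00 0.00
      vertex 15.00 10.00 0.00
      vertex 15.00 0.00 24.00
    endloop
  endfacet
endsolid part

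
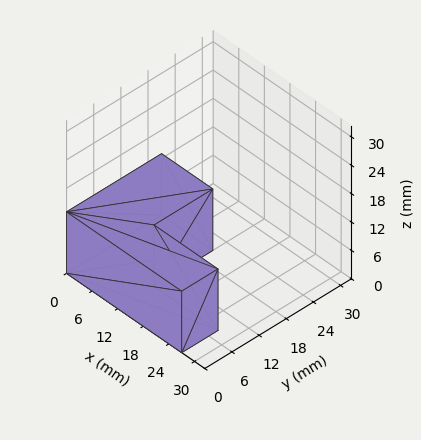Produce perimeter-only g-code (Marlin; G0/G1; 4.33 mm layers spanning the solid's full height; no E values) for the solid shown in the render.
Reading the render: the shape is an L-shaped prism: outer 27 × 21 mm, arm thicknesses ≈ 8 mm (horizontal) and 12 mm (vertical), extruded 13 mm in z (dimensions read to the nearest mm from the axis ticks). For the g-code, the solid's height is divided into equal slices at the stated Δz and each level perimeter traced with G1 moves after a G0 lift.

; perimeter-only toolpath
G21 ; units = mm
G90 ; absolute positioning
G28 ; home
; layer 1
G0 Z4.33
G0 X0.00 Y0.00
G1 X27.00 Y0.00
G1 X27.00 Y8.00
G1 X12.00 Y8.00
G1 X12.00 Y21.00
G1 X0.00 Y21.00
G1 X0.00 Y0.00
; layer 2
G0 Z8.67
G0 X0.00 Y0.00
G1 X27.00 Y0.00
G1 X27.00 Y8.00
G1 X12.00 Y8.00
G1 X12.00 Y21.00
G1 X0.00 Y21.00
G1 X0.00 Y0.00
; layer 3
G0 Z13.00
G0 X0.00 Y0.00
G1 X27.00 Y0.00
G1 X27.00 Y8.00
G1 X12.00 Y8.00
G1 X12.00 Y21.00
G1 X0.00 Y21.00
G1 X0.00 Y0.00
M2 ; end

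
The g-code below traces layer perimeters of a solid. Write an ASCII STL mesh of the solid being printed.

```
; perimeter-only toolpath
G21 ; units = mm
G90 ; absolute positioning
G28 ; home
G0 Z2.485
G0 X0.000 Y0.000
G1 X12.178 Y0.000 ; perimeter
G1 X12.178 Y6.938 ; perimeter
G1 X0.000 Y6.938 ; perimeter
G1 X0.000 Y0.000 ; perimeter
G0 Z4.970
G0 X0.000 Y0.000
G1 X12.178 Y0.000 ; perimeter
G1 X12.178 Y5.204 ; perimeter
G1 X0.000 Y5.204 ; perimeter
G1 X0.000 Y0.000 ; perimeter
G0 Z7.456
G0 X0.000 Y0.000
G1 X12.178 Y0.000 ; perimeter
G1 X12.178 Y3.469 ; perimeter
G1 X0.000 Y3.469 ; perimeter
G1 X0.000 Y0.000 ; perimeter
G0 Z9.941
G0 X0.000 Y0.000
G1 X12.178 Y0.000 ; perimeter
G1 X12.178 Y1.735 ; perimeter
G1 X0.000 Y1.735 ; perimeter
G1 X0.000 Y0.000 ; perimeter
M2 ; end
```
solid part
  facet normal 0.0000 0.0000 -1.0000
    outer loop
      vertex 12.178 8.673 0.000
      vertex 12.178 0.000 0.000
      vertex 0.000 0.000 0.000
    endloop
  endfacet
  facet normal 0.0000 0.0000 -1.0000
    outer loop
      vertex 0.000 8.673 0.000
      vertex 12.178 8.673 0.000
      vertex 0.000 0.000 0.000
    endloop
  endfacet
  facet normal 0.0000 -1.0000 0.0000
    outer loop
      vertex 0.000 0.000 0.000
      vertex 12.178 0.000 0.000
      vertex 12.178 0.000 12.426
    endloop
  endfacet
  facet normal 0.0000 -1.0000 0.0000
    outer loop
      vertex 0.000 0.000 0.000
      vertex 12.178 0.000 12.426
      vertex 0.000 0.000 12.426
    endloop
  endfacet
  facet normal 0.0000 0.8200 0.5723
    outer loop
      vertex 0.000 0.000 12.426
      vertex 12.178 0.000 12.426
      vertex 12.178 8.673 0.000
    endloop
  endfacet
  facet normal 0.0000 0.8200 0.5723
    outer loop
      vertex 0.000 0.000 12.426
      vertex 12.178 8.673 0.000
      vertex 0.000 8.673 0.000
    endloop
  endfacet
  facet normal -1.0000 0.0000 0.0000
    outer loop
      vertex 0.000 0.000 12.426
      vertex 0.000 8.673 0.000
      vertex 0.000 0.000 0.000
    endloop
  endfacet
  facet normal 1.0000 0.0000 0.0000
    outer loop
      vertex 12.178 0.000 0.000
      vertex 12.178 8.673 0.000
      vertex 12.178 0.000 12.426
    endloop
  endfacet
endsolid part

The G0 Z moves step by Δz≈2.485 mm. The G1 loops shrink linearly with z, so the solid tapers from its base footprint up to z≈12.4. Closing with a flat bottom cap and the tapered top and triangulating gives 8 facets — a wedge (ramp): 12.2 × 8.67 mm base, rising to 12.4 mm along the y=0 edge and sloping linearly to z=0 at y=8.67.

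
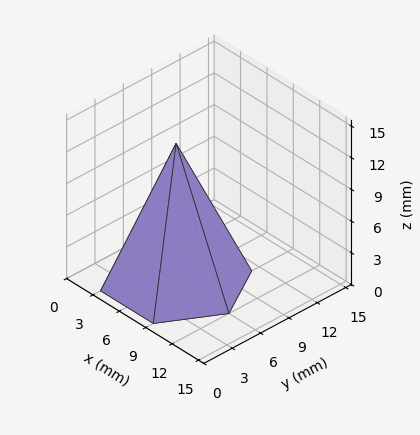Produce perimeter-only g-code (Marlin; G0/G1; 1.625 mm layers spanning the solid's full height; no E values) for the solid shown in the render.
Reading the render: the shape is a regular 6-sided pyramid, base circumscribed radius ≈ 6 mm, apex at z ≈ 13 mm (dimensions read to the nearest mm from the axis ticks). For the g-code, the solid's height is divided into equal slices at the stated Δz and each level perimeter traced with G1 moves after a G0 lift.

; perimeter-only toolpath
G21 ; units = mm
G90 ; absolute positioning
G28 ; home
; layer 1
G0 Z1.625
G0 X11.250 Y6.000
G1 X8.625 Y10.546
G1 X3.375 Y10.546
G1 X0.750 Y6.000
G1 X3.375 Y1.454
G1 X8.625 Y1.454
G1 X11.250 Y6.000
; layer 2
G0 Z3.250
G0 X10.500 Y6.000
G1 X8.250 Y9.897
G1 X3.750 Y9.897
G1 X1.500 Y6.000
G1 X3.750 Y2.103
G1 X8.250 Y2.103
G1 X10.500 Y6.000
; layer 3
G0 Z4.875
G0 X9.750 Y6.000
G1 X7.875 Y9.247
G1 X4.125 Y9.247
G1 X2.250 Y6.000
G1 X4.125 Y2.752
G1 X7.875 Y2.752
G1 X9.750 Y6.000
; layer 4
G0 Z6.500
G0 X9.000 Y6.000
G1 X7.500 Y8.598
G1 X4.500 Y8.598
G1 X3.000 Y6.000
G1 X4.500 Y3.402
G1 X7.500 Y3.402
G1 X9.000 Y6.000
; layer 5
G0 Z8.125
G0 X8.250 Y6.000
G1 X7.125 Y7.949
G1 X4.875 Y7.949
G1 X3.750 Y6.000
G1 X4.875 Y4.051
G1 X7.125 Y4.051
G1 X8.250 Y6.000
; layer 6
G0 Z9.750
G0 X7.500 Y6.000
G1 X6.750 Y7.299
G1 X5.250 Y7.299
G1 X4.500 Y6.000
G1 X5.250 Y4.701
G1 X6.750 Y4.701
G1 X7.500 Y6.000
; layer 7
G0 Z11.375
G0 X6.750 Y6.000
G1 X6.375 Y6.649
G1 X5.625 Y6.649
G1 X5.250 Y6.000
G1 X5.625 Y5.351
G1 X6.375 Y5.351
G1 X6.750 Y6.000
M2 ; end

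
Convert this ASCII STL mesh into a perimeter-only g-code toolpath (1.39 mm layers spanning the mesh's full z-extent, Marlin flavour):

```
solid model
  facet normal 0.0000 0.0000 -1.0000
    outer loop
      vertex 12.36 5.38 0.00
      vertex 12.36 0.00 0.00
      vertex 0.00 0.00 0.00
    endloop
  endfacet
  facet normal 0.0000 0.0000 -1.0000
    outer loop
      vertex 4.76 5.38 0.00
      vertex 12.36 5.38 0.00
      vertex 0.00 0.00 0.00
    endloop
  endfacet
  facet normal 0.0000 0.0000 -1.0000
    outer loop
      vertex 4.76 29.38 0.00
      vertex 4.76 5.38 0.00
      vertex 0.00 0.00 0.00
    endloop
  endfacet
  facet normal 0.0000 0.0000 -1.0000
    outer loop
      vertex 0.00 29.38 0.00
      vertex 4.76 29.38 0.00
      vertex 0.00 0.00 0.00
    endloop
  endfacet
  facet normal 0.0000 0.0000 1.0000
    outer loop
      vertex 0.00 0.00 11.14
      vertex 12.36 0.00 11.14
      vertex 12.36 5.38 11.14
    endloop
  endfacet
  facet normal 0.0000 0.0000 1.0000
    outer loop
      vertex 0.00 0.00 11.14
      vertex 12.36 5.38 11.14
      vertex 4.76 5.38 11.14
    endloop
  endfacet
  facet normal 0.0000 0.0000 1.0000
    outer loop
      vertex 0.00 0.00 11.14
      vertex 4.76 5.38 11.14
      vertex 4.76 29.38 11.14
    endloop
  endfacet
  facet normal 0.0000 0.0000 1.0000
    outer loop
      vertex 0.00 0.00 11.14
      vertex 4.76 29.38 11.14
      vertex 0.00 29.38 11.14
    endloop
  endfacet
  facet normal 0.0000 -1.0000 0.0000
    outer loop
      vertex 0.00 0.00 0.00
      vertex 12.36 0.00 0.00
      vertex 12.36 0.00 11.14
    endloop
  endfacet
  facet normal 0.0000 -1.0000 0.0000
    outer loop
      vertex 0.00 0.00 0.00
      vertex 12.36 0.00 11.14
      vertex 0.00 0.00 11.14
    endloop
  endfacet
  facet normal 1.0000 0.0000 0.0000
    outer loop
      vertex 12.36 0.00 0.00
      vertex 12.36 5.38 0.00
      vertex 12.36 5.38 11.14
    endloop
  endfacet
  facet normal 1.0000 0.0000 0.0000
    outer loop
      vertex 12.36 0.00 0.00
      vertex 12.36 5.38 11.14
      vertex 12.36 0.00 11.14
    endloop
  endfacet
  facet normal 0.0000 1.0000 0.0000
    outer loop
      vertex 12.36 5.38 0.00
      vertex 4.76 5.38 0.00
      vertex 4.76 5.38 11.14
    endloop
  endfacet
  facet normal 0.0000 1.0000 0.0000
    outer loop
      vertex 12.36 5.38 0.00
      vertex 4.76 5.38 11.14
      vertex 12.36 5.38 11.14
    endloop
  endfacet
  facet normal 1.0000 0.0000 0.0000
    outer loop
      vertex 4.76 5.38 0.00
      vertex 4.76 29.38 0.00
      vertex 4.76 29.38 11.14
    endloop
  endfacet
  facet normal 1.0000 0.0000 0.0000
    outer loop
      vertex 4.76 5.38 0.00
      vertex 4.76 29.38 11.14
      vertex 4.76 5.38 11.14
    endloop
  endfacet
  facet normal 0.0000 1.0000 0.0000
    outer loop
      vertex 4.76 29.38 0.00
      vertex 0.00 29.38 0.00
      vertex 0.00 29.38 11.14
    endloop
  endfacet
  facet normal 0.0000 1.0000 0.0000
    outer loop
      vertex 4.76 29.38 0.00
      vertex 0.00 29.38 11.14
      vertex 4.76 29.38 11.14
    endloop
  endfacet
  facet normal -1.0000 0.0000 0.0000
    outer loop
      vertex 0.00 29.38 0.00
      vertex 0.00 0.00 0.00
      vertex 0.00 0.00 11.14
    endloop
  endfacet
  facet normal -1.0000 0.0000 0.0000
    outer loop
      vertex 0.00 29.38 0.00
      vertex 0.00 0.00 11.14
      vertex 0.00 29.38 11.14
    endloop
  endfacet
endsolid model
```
; perimeter-only toolpath
G21 ; units = mm
G90 ; absolute positioning
G28 ; home
; layer 1
G0 Z1.39
G0 X0.00 Y0.00
G1 X12.36 Y0.00
G1 X12.36 Y5.38
G1 X4.76 Y5.38
G1 X4.76 Y29.38
G1 X0.00 Y29.38
G1 X0.00 Y0.00
; layer 2
G0 Z2.79
G0 X0.00 Y0.00
G1 X12.36 Y0.00
G1 X12.36 Y5.38
G1 X4.76 Y5.38
G1 X4.76 Y29.38
G1 X0.00 Y29.38
G1 X0.00 Y0.00
; layer 3
G0 Z4.18
G0 X0.00 Y0.00
G1 X12.36 Y0.00
G1 X12.36 Y5.38
G1 X4.76 Y5.38
G1 X4.76 Y29.38
G1 X0.00 Y29.38
G1 X0.00 Y0.00
; layer 4
G0 Z5.57
G0 X0.00 Y0.00
G1 X12.36 Y0.00
G1 X12.36 Y5.38
G1 X4.76 Y5.38
G1 X4.76 Y29.38
G1 X0.00 Y29.38
G1 X0.00 Y0.00
; layer 5
G0 Z6.96
G0 X0.00 Y0.00
G1 X12.36 Y0.00
G1 X12.36 Y5.38
G1 X4.76 Y5.38
G1 X4.76 Y29.38
G1 X0.00 Y29.38
G1 X0.00 Y0.00
; layer 6
G0 Z8.36
G0 X0.00 Y0.00
G1 X12.36 Y0.00
G1 X12.36 Y5.38
G1 X4.76 Y5.38
G1 X4.76 Y29.38
G1 X0.00 Y29.38
G1 X0.00 Y0.00
; layer 7
G0 Z9.75
G0 X0.00 Y0.00
G1 X12.36 Y0.00
G1 X12.36 Y5.38
G1 X4.76 Y5.38
G1 X4.76 Y29.38
G1 X0.00 Y29.38
G1 X0.00 Y0.00
; layer 8
G0 Z11.14
G0 X0.00 Y0.00
G1 X12.36 Y0.00
G1 X12.36 Y5.38
G1 X4.76 Y5.38
G1 X4.76 Y29.38
G1 X0.00 Y29.38
G1 X0.00 Y0.00
M2 ; end

The solid is an L-shaped prism: outer 12.4 × 29.4 mm, arm thicknesses ≈ 5.38 mm (horizontal) and 4.76 mm (vertical), extruded 11.1 mm in z. Slicing at Δz = 1.39 mm — 8 equal slices spanning the solid's height, so layer i sits at z = i·h/8 — gives 8 non-empty perimeters. Each is a 6-segment closed polygon; G0 lifts to the layer z and rapids to the start vertex, then G1 traces the edges.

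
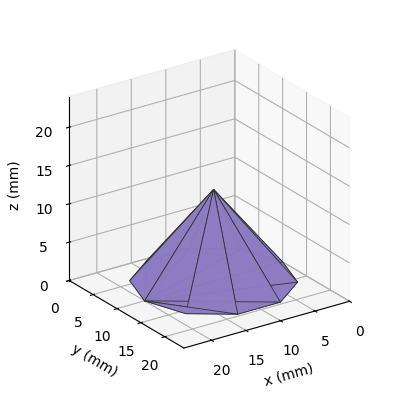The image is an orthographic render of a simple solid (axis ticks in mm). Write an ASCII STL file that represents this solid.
Reading the render: the shape is a regular 10-sided pyramid, base circumscribed radius ≈ 10 mm, apex at z ≈ 12 mm (dimensions read to the nearest mm from the axis ticks). For the STL, each face is triangulated and given an outward normal.

solid part
  facet normal 0.0000 0.0000 -1.0000
    outer loop
      vertex 13.090 19.511 0.000
      vertex 18.090 15.878 0.000
      vertex 20.000 10.000 0.000
    endloop
  endfacet
  facet normal 0.0000 0.0000 -1.0000
    outer loop
      vertex 6.910 19.511 0.000
      vertex 13.090 19.511 0.000
      vertex 20.000 10.000 0.000
    endloop
  endfacet
  facet normal 0.0000 0.0000 -1.0000
    outer loop
      vertex 1.910 15.878 0.000
      vertex 6.910 19.511 0.000
      vertex 20.000 10.000 0.000
    endloop
  endfacet
  facet normal 0.0000 0.0000 -1.0000
    outer loop
      vertex 0.000 10.000 0.000
      vertex 1.910 15.878 0.000
      vertex 20.000 10.000 0.000
    endloop
  endfacet
  facet normal 0.0000 0.0000 -1.0000
    outer loop
      vertex 1.910 4.122 0.000
      vertex 0.000 10.000 0.000
      vertex 20.000 10.000 0.000
    endloop
  endfacet
  facet normal 0.0000 0.0000 -1.0000
    outer loop
      vertex 6.910 0.489 0.000
      vertex 1.910 4.122 0.000
      vertex 20.000 10.000 0.000
    endloop
  endfacet
  facet normal 0.0000 0.0000 -1.0000
    outer loop
      vertex 13.090 0.489 0.000
      vertex 6.910 0.489 0.000
      vertex 20.000 10.000 0.000
    endloop
  endfacet
  facet normal 0.0000 0.0000 -1.0000
    outer loop
      vertex 18.090 4.122 0.000
      vertex 13.090 0.489 0.000
      vertex 20.000 10.000 0.000
    endloop
  endfacet
  facet normal 0.7453 0.2422 0.6211
    outer loop
      vertex 20.000 10.000 0.000
      vertex 18.090 15.878 0.000
      vertex 10.000 10.000 12.000
    endloop
  endfacet
  facet normal 0.4607 0.6340 0.6211
    outer loop
      vertex 18.090 15.878 0.000
      vertex 13.090 19.511 0.000
      vertex 10.000 10.000 12.000
    endloop
  endfacet
  facet normal 0.0000 0.7837 0.6211
    outer loop
      vertex 13.090 19.511 0.000
      vertex 6.910 19.511 0.000
      vertex 10.000 10.000 12.000
    endloop
  endfacet
  facet normal -0.4607 0.6340 0.6211
    outer loop
      vertex 6.910 19.511 0.000
      vertex 1.910 15.878 0.000
      vertex 10.000 10.000 12.000
    endloop
  endfacet
  facet normal -0.7453 0.2422 0.6211
    outer loop
      vertex 1.910 15.878 0.000
      vertex 0.000 10.000 0.000
      vertex 10.000 10.000 12.000
    endloop
  endfacet
  facet normal -0.7453 -0.2422 0.6211
    outer loop
      vertex 0.000 10.000 0.000
      vertex 1.910 4.122 0.000
      vertex 10.000 10.000 12.000
    endloop
  endfacet
  facet normal -0.4607 -0.6340 0.6211
    outer loop
      vertex 1.910 4.122 0.000
      vertex 6.910 0.489 0.000
      vertex 10.000 10.000 12.000
    endloop
  endfacet
  facet normal 0.0000 -0.7837 0.6211
    outer loop
      vertex 6.910 0.489 0.000
      vertex 13.090 0.489 0.000
      vertex 10.000 10.000 12.000
    endloop
  endfacet
  facet normal 0.4607 -0.6340 0.6211
    outer loop
      vertex 13.090 0.489 0.000
      vertex 18.090 4.122 0.000
      vertex 10.000 10.000 12.000
    endloop
  endfacet
  facet normal 0.7453 -0.2422 0.6211
    outer loop
      vertex 18.090 4.122 0.000
      vertex 20.000 10.000 0.000
      vertex 10.000 10.000 12.000
    endloop
  endfacet
endsolid part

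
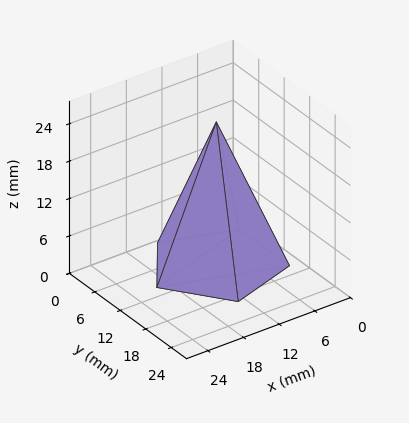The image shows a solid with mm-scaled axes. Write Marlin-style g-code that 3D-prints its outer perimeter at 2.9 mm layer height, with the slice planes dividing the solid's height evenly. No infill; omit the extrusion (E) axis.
Reading the render: the shape is a regular 5-sided pyramid, base circumscribed radius ≈ 10 mm, apex at z ≈ 23 mm (dimensions read to the nearest mm from the axis ticks). For the g-code, the solid's height is divided into equal slices at the stated Δz and each level perimeter traced with G1 moves after a G0 lift.

; perimeter-only toolpath
G21 ; units = mm
G90 ; absolute positioning
G28 ; home
; layer 1
G0 Z2.9
G0 X18.8 Y10.0
G1 X12.7 Y18.3
G1 X2.9 Y15.2
G1 X2.9 Y4.8
G1 X12.7 Y1.7
G1 X18.8 Y10.0
; layer 2
G0 Z5.8
G0 X17.5 Y10.0
G1 X12.3 Y17.1
G1 X3.9 Y14.4
G1 X3.9 Y5.6
G1 X12.3 Y2.9
G1 X17.5 Y10.0
; layer 3
G0 Z8.6
G0 X16.2 Y10.0
G1 X11.9 Y15.9
G1 X4.9 Y13.7
G1 X4.9 Y6.3
G1 X11.9 Y4.1
G1 X16.2 Y10.0
; layer 4
G0 Z11.5
G0 X15.0 Y10.0
G1 X11.6 Y14.8
G1 X6.0 Y12.9
G1 X6.0 Y7.0
G1 X11.6 Y5.2
G1 X15.0 Y10.0
; layer 5
G0 Z14.4
G0 X13.8 Y10.0
G1 X11.2 Y13.6
G1 X7.0 Y12.2
G1 X7.0 Y7.8
G1 X11.2 Y6.4
G1 X13.8 Y10.0
; layer 6
G0 Z17.2
G0 X12.5 Y10.0
G1 X10.8 Y12.4
G1 X8.0 Y11.5
G1 X8.0 Y8.5
G1 X10.8 Y7.6
G1 X12.5 Y10.0
; layer 7
G0 Z20.1
G0 X11.2 Y10.0
G1 X10.4 Y11.2
G1 X9.0 Y10.7
G1 X9.0 Y9.3
G1 X10.4 Y8.8
G1 X11.2 Y10.0
M2 ; end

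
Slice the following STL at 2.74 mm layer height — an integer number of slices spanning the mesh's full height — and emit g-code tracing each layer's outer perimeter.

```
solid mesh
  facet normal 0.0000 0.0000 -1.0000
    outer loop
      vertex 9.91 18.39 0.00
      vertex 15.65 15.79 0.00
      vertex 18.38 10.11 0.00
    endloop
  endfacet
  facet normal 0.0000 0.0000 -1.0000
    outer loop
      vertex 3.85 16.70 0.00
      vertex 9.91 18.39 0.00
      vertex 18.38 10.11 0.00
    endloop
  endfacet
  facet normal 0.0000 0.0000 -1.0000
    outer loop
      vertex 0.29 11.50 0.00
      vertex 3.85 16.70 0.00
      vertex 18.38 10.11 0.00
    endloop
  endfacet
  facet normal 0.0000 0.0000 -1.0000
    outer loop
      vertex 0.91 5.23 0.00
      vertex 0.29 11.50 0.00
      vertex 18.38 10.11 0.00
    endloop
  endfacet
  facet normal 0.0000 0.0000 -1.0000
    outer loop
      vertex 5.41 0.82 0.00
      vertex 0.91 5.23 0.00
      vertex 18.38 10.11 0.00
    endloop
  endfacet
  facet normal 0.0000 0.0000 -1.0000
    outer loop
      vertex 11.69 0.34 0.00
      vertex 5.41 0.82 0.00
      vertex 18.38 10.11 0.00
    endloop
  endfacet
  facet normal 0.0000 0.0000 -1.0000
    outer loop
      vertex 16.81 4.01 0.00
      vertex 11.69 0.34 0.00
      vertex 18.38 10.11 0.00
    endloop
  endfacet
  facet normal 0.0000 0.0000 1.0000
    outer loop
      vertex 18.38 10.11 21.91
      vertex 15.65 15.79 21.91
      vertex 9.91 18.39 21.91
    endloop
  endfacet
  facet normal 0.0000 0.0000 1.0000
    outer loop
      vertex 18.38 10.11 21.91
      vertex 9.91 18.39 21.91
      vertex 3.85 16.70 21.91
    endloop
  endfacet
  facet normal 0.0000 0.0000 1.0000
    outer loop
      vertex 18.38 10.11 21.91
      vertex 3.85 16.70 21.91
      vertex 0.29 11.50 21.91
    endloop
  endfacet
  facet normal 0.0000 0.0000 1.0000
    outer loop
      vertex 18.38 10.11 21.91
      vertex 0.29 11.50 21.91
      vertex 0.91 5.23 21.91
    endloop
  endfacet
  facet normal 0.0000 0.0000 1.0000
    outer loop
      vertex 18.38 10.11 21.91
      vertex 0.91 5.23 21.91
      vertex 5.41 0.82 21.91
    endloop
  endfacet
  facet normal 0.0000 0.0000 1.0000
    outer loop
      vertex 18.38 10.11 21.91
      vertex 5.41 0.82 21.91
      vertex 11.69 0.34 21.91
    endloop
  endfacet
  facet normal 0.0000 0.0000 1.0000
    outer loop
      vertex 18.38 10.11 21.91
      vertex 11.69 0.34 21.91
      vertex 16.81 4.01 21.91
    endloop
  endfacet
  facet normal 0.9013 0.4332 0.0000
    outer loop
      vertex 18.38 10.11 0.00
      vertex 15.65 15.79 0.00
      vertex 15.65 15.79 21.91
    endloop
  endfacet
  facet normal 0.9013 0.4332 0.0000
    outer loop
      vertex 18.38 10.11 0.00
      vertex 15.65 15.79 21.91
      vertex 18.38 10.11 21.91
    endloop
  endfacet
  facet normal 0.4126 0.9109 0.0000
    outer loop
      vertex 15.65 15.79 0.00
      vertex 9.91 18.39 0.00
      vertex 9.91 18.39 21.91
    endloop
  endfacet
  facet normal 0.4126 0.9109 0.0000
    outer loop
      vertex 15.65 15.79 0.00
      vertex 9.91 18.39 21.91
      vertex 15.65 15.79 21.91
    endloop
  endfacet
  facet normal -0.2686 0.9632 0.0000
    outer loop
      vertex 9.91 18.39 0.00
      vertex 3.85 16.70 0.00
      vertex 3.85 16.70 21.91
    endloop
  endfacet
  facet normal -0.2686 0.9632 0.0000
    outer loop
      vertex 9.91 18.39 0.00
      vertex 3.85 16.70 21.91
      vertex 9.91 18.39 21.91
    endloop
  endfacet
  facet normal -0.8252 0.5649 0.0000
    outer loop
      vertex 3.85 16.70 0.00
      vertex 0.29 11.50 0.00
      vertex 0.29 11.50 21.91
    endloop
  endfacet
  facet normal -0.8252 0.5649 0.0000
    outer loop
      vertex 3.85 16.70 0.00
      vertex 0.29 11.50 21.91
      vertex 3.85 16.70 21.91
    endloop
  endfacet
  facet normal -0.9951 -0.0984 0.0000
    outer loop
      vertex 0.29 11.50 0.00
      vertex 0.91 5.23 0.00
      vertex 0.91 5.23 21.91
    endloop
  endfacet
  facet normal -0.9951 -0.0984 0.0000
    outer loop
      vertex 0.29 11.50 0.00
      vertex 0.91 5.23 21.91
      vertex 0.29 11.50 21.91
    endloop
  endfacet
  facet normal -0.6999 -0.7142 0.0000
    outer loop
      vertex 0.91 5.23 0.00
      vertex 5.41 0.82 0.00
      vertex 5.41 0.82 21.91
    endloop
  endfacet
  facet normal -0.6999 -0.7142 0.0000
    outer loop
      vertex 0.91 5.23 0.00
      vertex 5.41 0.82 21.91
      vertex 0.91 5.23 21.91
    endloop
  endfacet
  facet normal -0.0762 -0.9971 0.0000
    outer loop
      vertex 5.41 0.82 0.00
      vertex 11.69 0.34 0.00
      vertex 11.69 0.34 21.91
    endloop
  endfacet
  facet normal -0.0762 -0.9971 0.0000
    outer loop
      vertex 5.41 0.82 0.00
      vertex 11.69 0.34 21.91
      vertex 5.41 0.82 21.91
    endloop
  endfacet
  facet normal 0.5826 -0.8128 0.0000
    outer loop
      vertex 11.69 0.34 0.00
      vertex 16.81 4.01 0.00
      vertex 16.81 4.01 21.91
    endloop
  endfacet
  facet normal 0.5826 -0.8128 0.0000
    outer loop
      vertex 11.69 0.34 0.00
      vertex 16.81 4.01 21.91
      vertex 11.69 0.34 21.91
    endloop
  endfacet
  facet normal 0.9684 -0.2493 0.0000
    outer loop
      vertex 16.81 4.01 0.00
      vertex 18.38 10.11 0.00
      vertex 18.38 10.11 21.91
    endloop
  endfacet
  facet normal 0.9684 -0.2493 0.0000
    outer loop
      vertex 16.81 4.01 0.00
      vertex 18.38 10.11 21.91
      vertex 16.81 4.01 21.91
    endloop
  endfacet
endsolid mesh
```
; perimeter-only toolpath
G21 ; units = mm
G90 ; absolute positioning
G28 ; home
; layer 1
G0 Z2.74
G0 X18.38 Y10.11
G1 X15.65 Y15.79
G1 X9.91 Y18.39
G1 X3.85 Y16.70
G1 X0.29 Y11.50
G1 X0.91 Y5.23
G1 X5.41 Y0.82
G1 X11.69 Y0.34
G1 X16.81 Y4.01
G1 X18.38 Y10.11
; layer 2
G0 Z5.48
G0 X18.38 Y10.11
G1 X15.65 Y15.79
G1 X9.91 Y18.39
G1 X3.85 Y16.70
G1 X0.29 Y11.50
G1 X0.91 Y5.23
G1 X5.41 Y0.82
G1 X11.69 Y0.34
G1 X16.81 Y4.01
G1 X18.38 Y10.11
; layer 3
G0 Z8.22
G0 X18.38 Y10.11
G1 X15.65 Y15.79
G1 X9.91 Y18.39
G1 X3.85 Y16.70
G1 X0.29 Y11.50
G1 X0.91 Y5.23
G1 X5.41 Y0.82
G1 X11.69 Y0.34
G1 X16.81 Y4.01
G1 X18.38 Y10.11
; layer 4
G0 Z10.96
G0 X18.38 Y10.11
G1 X15.65 Y15.79
G1 X9.91 Y18.39
G1 X3.85 Y16.70
G1 X0.29 Y11.50
G1 X0.91 Y5.23
G1 X5.41 Y0.82
G1 X11.69 Y0.34
G1 X16.81 Y4.01
G1 X18.38 Y10.11
; layer 5
G0 Z13.69
G0 X18.38 Y10.11
G1 X15.65 Y15.79
G1 X9.91 Y18.39
G1 X3.85 Y16.70
G1 X0.29 Y11.50
G1 X0.91 Y5.23
G1 X5.41 Y0.82
G1 X11.69 Y0.34
G1 X16.81 Y4.01
G1 X18.38 Y10.11
; layer 6
G0 Z16.43
G0 X18.38 Y10.11
G1 X15.65 Y15.79
G1 X9.91 Y18.39
G1 X3.85 Y16.70
G1 X0.29 Y11.50
G1 X0.91 Y5.23
G1 X5.41 Y0.82
G1 X11.69 Y0.34
G1 X16.81 Y4.01
G1 X18.38 Y10.11
; layer 7
G0 Z19.17
G0 X18.38 Y10.11
G1 X15.65 Y15.79
G1 X9.91 Y18.39
G1 X3.85 Y16.70
G1 X0.29 Y11.50
G1 X0.91 Y5.23
G1 X5.41 Y0.82
G1 X11.69 Y0.34
G1 X16.81 Y4.01
G1 X18.38 Y10.11
; layer 8
G0 Z21.91
G0 X18.38 Y10.11
G1 X15.65 Y15.79
G1 X9.91 Y18.39
G1 X3.85 Y16.70
G1 X0.29 Y11.50
G1 X0.91 Y5.23
G1 X5.41 Y0.82
G1 X11.69 Y0.34
G1 X16.81 Y4.01
G1 X18.38 Y10.11
M2 ; end

The solid is a regular 9-sided prism (a cylinder approximated with 9 flat sides), circumscribed radius ≈ 9.21 mm, height ≈ 21.9 mm. Slicing at Δz = 2.74 mm — 8 equal slices spanning the solid's height, so layer i sits at z = i·h/8 — gives 8 non-empty perimeters. Each is a 9-segment closed polygon; G0 lifts to the layer z and rapids to the start vertex, then G1 traces the edges.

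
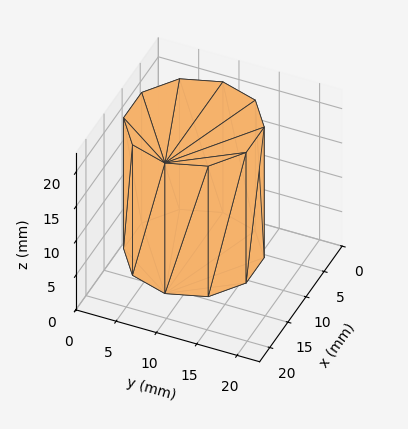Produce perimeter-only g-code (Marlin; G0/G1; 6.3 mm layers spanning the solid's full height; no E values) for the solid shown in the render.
Reading the render: the shape is a regular 10-sided prism (a cylinder approximated with 10 flat sides), circumscribed radius ≈ 8 mm, height ≈ 19 mm (dimensions read to the nearest mm from the axis ticks). For the g-code, the solid's height is divided into equal slices at the stated Δz and each level perimeter traced with G1 moves after a G0 lift.

; perimeter-only toolpath
G21 ; units = mm
G90 ; absolute positioning
G28 ; home
; layer 1
G0 Z6.3
G0 X16.0 Y8.0
G1 X14.5 Y12.7
G1 X10.5 Y15.6
G1 X5.5 Y15.6
G1 X1.5 Y12.7
G1 X0.0 Y8.0
G1 X1.5 Y3.3
G1 X5.5 Y0.4
G1 X10.5 Y0.4
G1 X14.5 Y3.3
G1 X16.0 Y8.0
; layer 2
G0 Z12.7
G0 X16.0 Y8.0
G1 X14.5 Y12.7
G1 X10.5 Y15.6
G1 X5.5 Y15.6
G1 X1.5 Y12.7
G1 X0.0 Y8.0
G1 X1.5 Y3.3
G1 X5.5 Y0.4
G1 X10.5 Y0.4
G1 X14.5 Y3.3
G1 X16.0 Y8.0
; layer 3
G0 Z19.0
G0 X16.0 Y8.0
G1 X14.5 Y12.7
G1 X10.5 Y15.6
G1 X5.5 Y15.6
G1 X1.5 Y12.7
G1 X0.0 Y8.0
G1 X1.5 Y3.3
G1 X5.5 Y0.4
G1 X10.5 Y0.4
G1 X14.5 Y3.3
G1 X16.0 Y8.0
M2 ; end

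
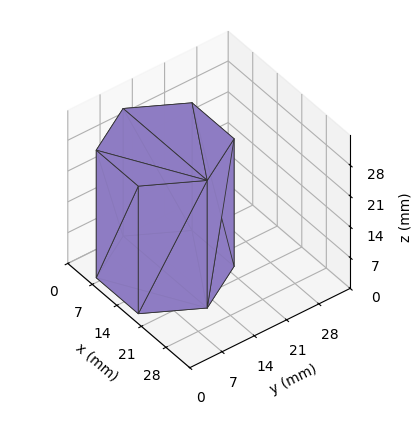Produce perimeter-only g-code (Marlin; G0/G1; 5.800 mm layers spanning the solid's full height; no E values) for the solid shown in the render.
Reading the render: the shape is a regular 6-sided prism (a cylinder approximated with 6 flat sides), circumscribed radius ≈ 12 mm, height ≈ 29 mm (dimensions read to the nearest mm from the axis ticks). For the g-code, the solid's height is divided into equal slices at the stated Δz and each level perimeter traced with G1 moves after a G0 lift.

; perimeter-only toolpath
G21 ; units = mm
G90 ; absolute positioning
G28 ; home
; layer 1
G0 Z5.800
G0 X24.000 Y12.000
G1 X18.000 Y22.392
G1 X6.000 Y22.392
G1 X0.000 Y12.000
G1 X6.000 Y1.608
G1 X18.000 Y1.608
G1 X24.000 Y12.000
; layer 2
G0 Z11.600
G0 X24.000 Y12.000
G1 X18.000 Y22.392
G1 X6.000 Y22.392
G1 X0.000 Y12.000
G1 X6.000 Y1.608
G1 X18.000 Y1.608
G1 X24.000 Y12.000
; layer 3
G0 Z17.400
G0 X24.000 Y12.000
G1 X18.000 Y22.392
G1 X6.000 Y22.392
G1 X0.000 Y12.000
G1 X6.000 Y1.608
G1 X18.000 Y1.608
G1 X24.000 Y12.000
; layer 4
G0 Z23.200
G0 X24.000 Y12.000
G1 X18.000 Y22.392
G1 X6.000 Y22.392
G1 X0.000 Y12.000
G1 X6.000 Y1.608
G1 X18.000 Y1.608
G1 X24.000 Y12.000
; layer 5
G0 Z29.000
G0 X24.000 Y12.000
G1 X18.000 Y22.392
G1 X6.000 Y22.392
G1 X0.000 Y12.000
G1 X6.000 Y1.608
G1 X18.000 Y1.608
G1 X24.000 Y12.000
M2 ; end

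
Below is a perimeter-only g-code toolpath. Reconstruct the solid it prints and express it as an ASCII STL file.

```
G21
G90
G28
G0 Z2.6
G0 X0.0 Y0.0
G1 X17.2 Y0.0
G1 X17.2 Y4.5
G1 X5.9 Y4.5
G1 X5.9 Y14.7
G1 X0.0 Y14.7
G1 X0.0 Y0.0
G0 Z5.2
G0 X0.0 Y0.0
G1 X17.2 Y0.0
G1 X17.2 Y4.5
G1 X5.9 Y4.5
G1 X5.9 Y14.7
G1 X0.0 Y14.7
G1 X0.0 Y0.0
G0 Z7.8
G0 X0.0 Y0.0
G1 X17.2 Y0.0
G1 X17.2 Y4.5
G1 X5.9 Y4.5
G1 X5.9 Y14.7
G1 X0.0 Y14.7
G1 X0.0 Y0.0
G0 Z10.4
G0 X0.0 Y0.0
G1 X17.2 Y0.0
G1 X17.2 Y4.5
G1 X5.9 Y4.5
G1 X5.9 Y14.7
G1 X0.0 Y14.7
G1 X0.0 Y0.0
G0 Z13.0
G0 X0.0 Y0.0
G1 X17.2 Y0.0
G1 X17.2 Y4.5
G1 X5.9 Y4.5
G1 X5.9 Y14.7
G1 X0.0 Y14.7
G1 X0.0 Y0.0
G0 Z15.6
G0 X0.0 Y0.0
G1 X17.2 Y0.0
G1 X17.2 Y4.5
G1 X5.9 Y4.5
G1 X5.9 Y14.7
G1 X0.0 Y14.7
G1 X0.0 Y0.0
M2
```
solid part
  facet normal 0.0000 0.0000 -1.0000
    outer loop
      vertex 17.2 4.5 0.0
      vertex 17.2 0.0 0.0
      vertex 0.0 0.0 0.0
    endloop
  endfacet
  facet normal 0.0000 0.0000 -1.0000
    outer loop
      vertex 5.9 4.5 0.0
      vertex 17.2 4.5 0.0
      vertex 0.0 0.0 0.0
    endloop
  endfacet
  facet normal 0.0000 0.0000 -1.0000
    outer loop
      vertex 5.9 14.7 0.0
      vertex 5.9 4.5 0.0
      vertex 0.0 0.0 0.0
    endloop
  endfacet
  facet normal 0.0000 0.0000 -1.0000
    outer loop
      vertex 0.0 14.7 0.0
      vertex 5.9 14.7 0.0
      vertex 0.0 0.0 0.0
    endloop
  endfacet
  facet normal 0.0000 0.0000 1.0000
    outer loop
      vertex 0.0 0.0 15.6
      vertex 17.2 0.0 15.6
      vertex 17.2 4.5 15.6
    endloop
  endfacet
  facet normal 0.0000 0.0000 1.0000
    outer loop
      vertex 0.0 0.0 15.6
      vertex 17.2 4.5 15.6
      vertex 5.9 4.5 15.6
    endloop
  endfacet
  facet normal 0.0000 0.0000 1.0000
    outer loop
      vertex 0.0 0.0 15.6
      vertex 5.9 4.5 15.6
      vertex 5.9 14.7 15.6
    endloop
  endfacet
  facet normal 0.0000 0.0000 1.0000
    outer loop
      vertex 0.0 0.0 15.6
      vertex 5.9 14.7 15.6
      vertex 0.0 14.7 15.6
    endloop
  endfacet
  facet normal 0.0000 -1.0000 0.0000
    outer loop
      vertex 0.0 0.0 0.0
      vertex 17.2 0.0 0.0
      vertex 17.2 0.0 15.6
    endloop
  endfacet
  facet normal 0.0000 -1.0000 0.0000
    outer loop
      vertex 0.0 0.0 0.0
      vertex 17.2 0.0 15.6
      vertex 0.0 0.0 15.6
    endloop
  endfacet
  facet normal 1.0000 0.0000 0.0000
    outer loop
      vertex 17.2 0.0 0.0
      vertex 17.2 4.5 0.0
      vertex 17.2 4.5 15.6
    endloop
  endfacet
  facet normal 1.0000 0.0000 0.0000
    outer loop
      vertex 17.2 0.0 0.0
      vertex 17.2 4.5 15.6
      vertex 17.2 0.0 15.6
    endloop
  endfacet
  facet normal 0.0000 1.0000 0.0000
    outer loop
      vertex 17.2 4.5 0.0
      vertex 5.9 4.5 0.0
      vertex 5.9 4.5 15.6
    endloop
  endfacet
  facet normal 0.0000 1.0000 0.0000
    outer loop
      vertex 17.2 4.5 0.0
      vertex 5.9 4.5 15.6
      vertex 17.2 4.5 15.6
    endloop
  endfacet
  facet normal 1.0000 0.0000 0.0000
    outer loop
      vertex 5.9 4.5 0.0
      vertex 5.9 14.7 0.0
      vertex 5.9 14.7 15.6
    endloop
  endfacet
  facet normal 1.0000 0.0000 0.0000
    outer loop
      vertex 5.9 4.5 0.0
      vertex 5.9 14.7 15.6
      vertex 5.9 4.5 15.6
    endloop
  endfacet
  facet normal 0.0000 1.0000 0.0000
    outer loop
      vertex 5.9 14.7 0.0
      vertex 0.0 14.7 0.0
      vertex 0.0 14.7 15.6
    endloop
  endfacet
  facet normal 0.0000 1.0000 0.0000
    outer loop
      vertex 5.9 14.7 0.0
      vertex 0.0 14.7 15.6
      vertex 5.9 14.7 15.6
    endloop
  endfacet
  facet normal -1.0000 0.0000 0.0000
    outer loop
      vertex 0.0 14.7 0.0
      vertex 0.0 0.0 0.0
      vertex 0.0 0.0 15.6
    endloop
  endfacet
  facet normal -1.0000 0.0000 0.0000
    outer loop
      vertex 0.0 14.7 0.0
      vertex 0.0 0.0 15.6
      vertex 0.0 14.7 15.6
    endloop
  endfacet
endsolid part

The G0 Z moves step by Δz≈2.6 mm. Every layer's G1 loop is the same polygon, so the solid is a straight extrusion of it from z=0 to z≈15.6. Closing with flat bottom and top caps and triangulating gives 20 facets — an L-shaped prism: outer 17.2 × 14.7 mm, arm thicknesses ≈ 4.5 mm (horizontal) and 5.9 mm (vertical), extruded 15.6 mm in z.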